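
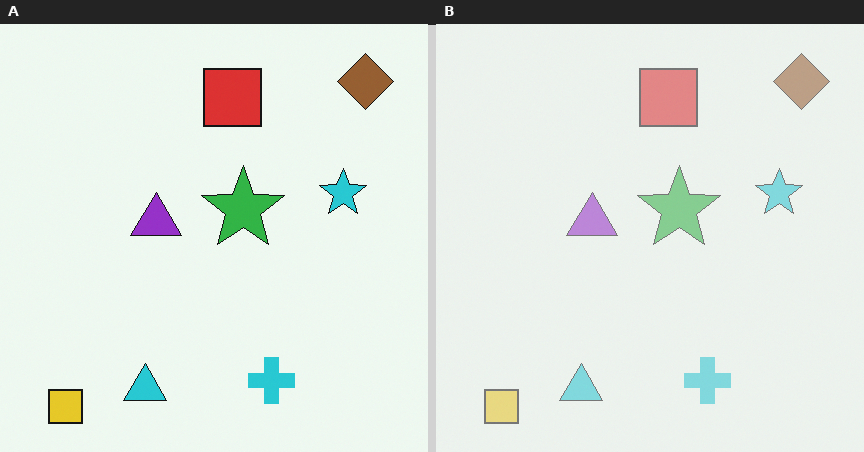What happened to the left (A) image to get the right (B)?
This is the original image washed out (contrast reduced).

Tones are pushed toward mid-grey across the whole image — a global contrast change.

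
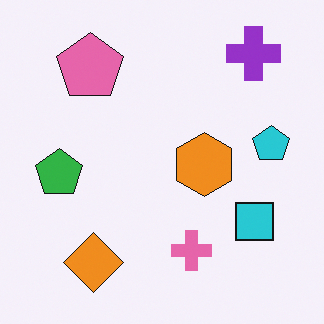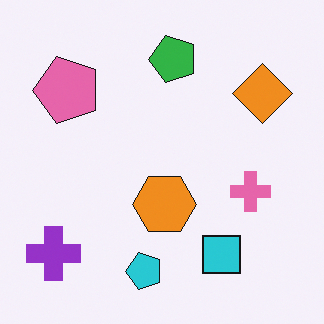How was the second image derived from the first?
The second image is the first transposed (reflected across the top-left ↔ bottom-right diagonal).

Shapes have swapped their row and column positions — what was in the top-right is now in the bottom-left — a diagonal reflection.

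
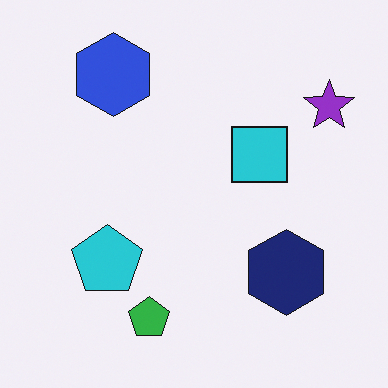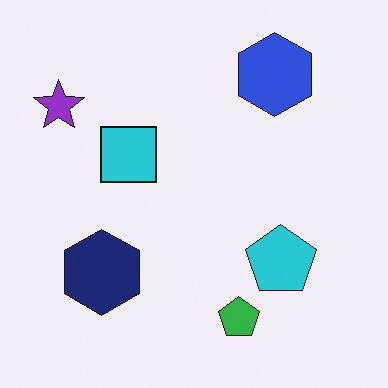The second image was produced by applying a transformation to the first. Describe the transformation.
The transformation is: flipped horizontally (left ↔ right).

The purple star is in the top-right of the first image and the top-left of the second — shapes on opposite sides of the vertical midline have swapped in a mirror flip.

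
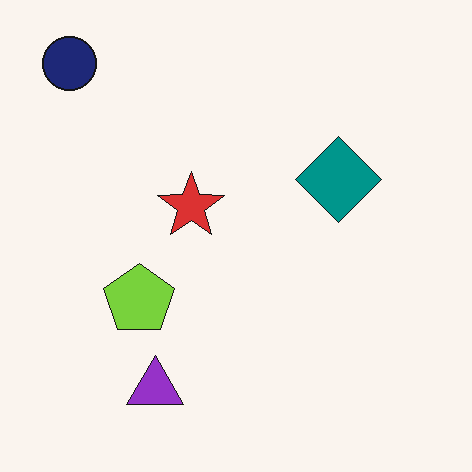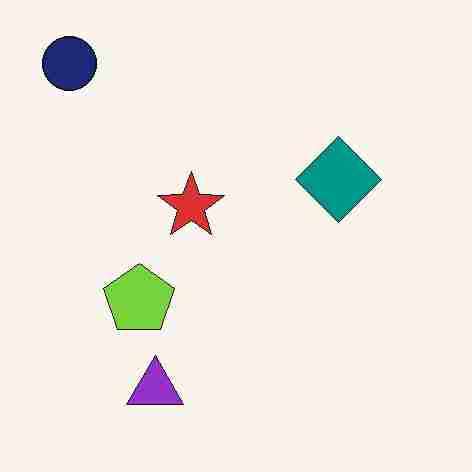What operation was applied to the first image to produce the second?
The image was heavily JPEG-compressed with obvious blocking artifacts.

Blocky 8×8 compression artifacts appear around shape edges and the flat background shows ringing — characteristic JPEG degradation.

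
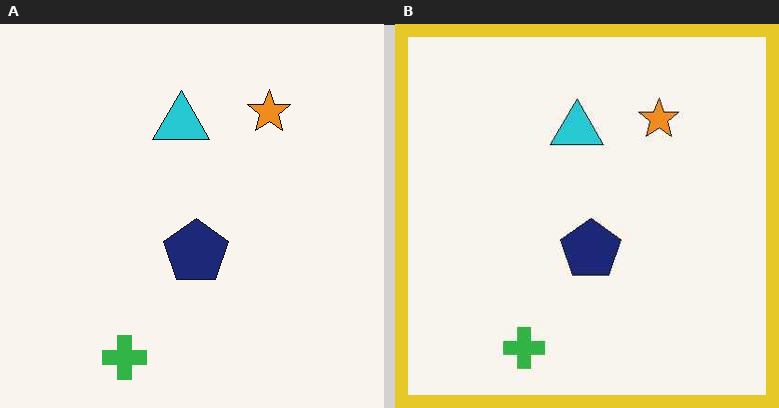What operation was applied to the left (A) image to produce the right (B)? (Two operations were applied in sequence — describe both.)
The image was JPEG-compressed with visible artifacts, then framed with a yellow border.

Blocky 8×8 compression artifacts appear around shape edges and the flat background shows ringing — characteristic JPEG degradation. A solid yellow frame runs around the edge of the right (B) image, with the content slightly shrunk inside it.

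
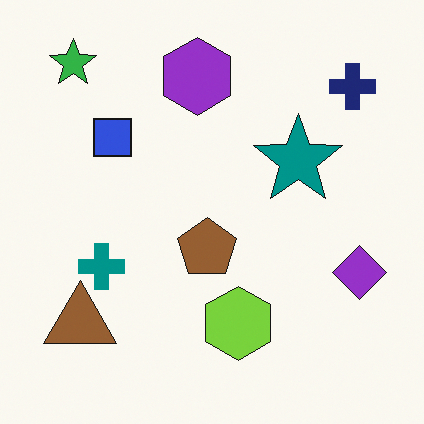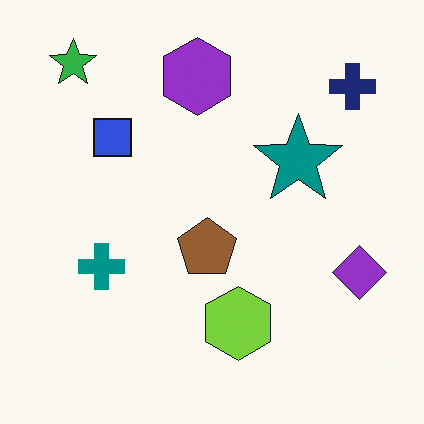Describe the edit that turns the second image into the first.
It was overlaid with an additional brown triangle.

A brown triangle appears in the first image that is absent from the second.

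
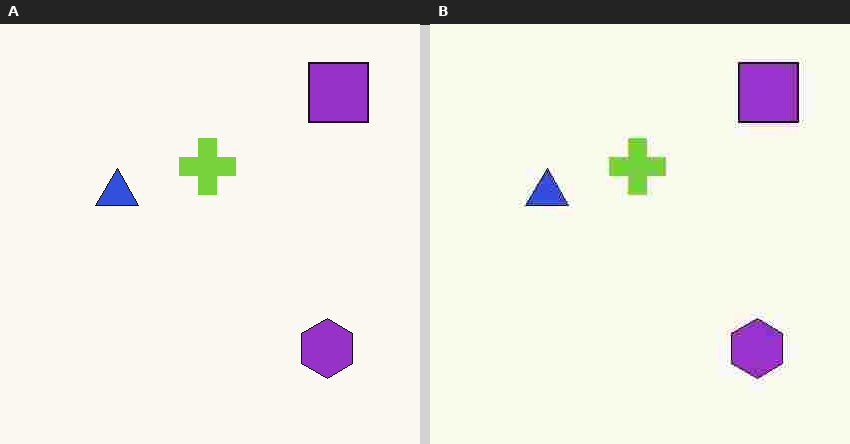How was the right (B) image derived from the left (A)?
It was heavily JPEG-compressed with obvious blocking artifacts.

Blocky 8×8 compression artifacts appear around shape edges and the flat background shows ringing — characteristic JPEG degradation.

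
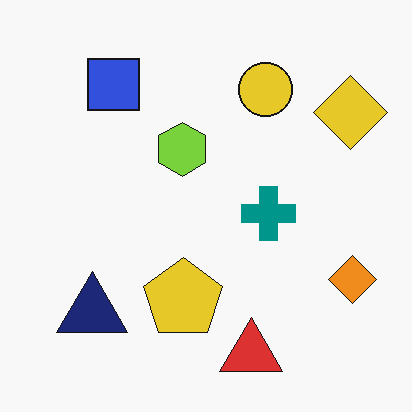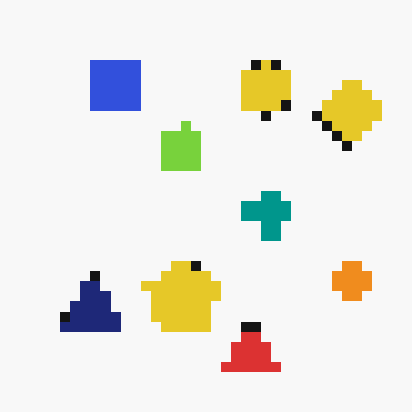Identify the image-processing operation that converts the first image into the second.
The image was heavily pixelated into large blocks.

Shapes are reduced to large square blocks; fine edges and outlines are lost — a downscale-then-upscale (mosaic) effect.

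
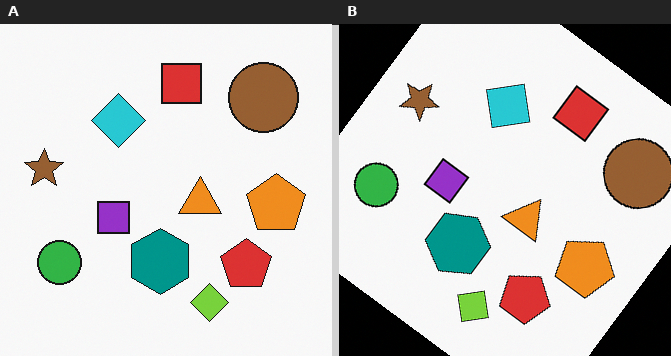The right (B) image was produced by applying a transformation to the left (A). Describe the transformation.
The right (B) image is the left (A) rotated clockwise by a large amount — several tens of degrees.

Every shape is tilted by the same angle and the image corners show triangular fill wedges — a whole-image rotation by a non-right angle.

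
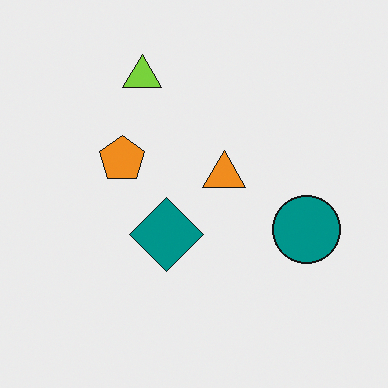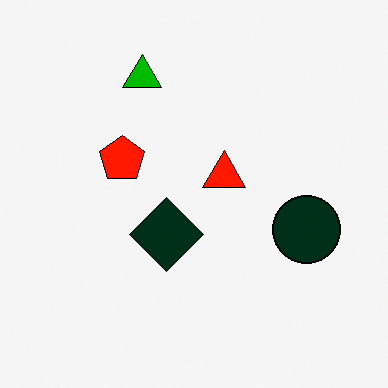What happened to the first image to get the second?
It was given much higher contrast.

Tones are pushed away from mid-grey across the whole image — a global contrast change.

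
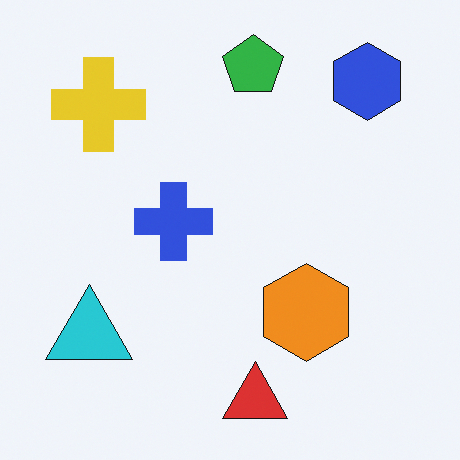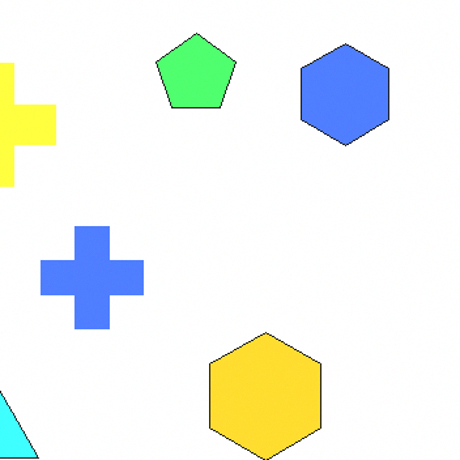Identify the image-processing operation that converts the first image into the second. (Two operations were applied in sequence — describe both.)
Brightened a lot, then cropped slightly and scaled back up.

Every pixel — background and shapes alike — is uniformly brightened. The visible shapes are larger and the field of view is narrower; shapes near the original edges may be partly or wholly outside the frame — a crop-and-rescale.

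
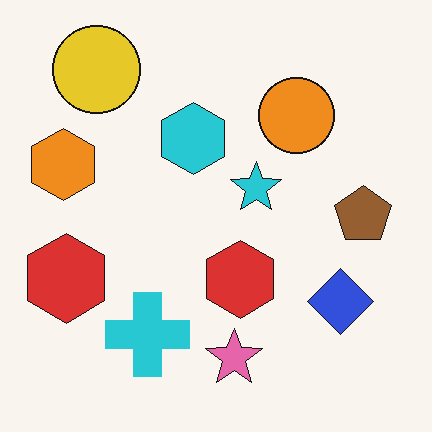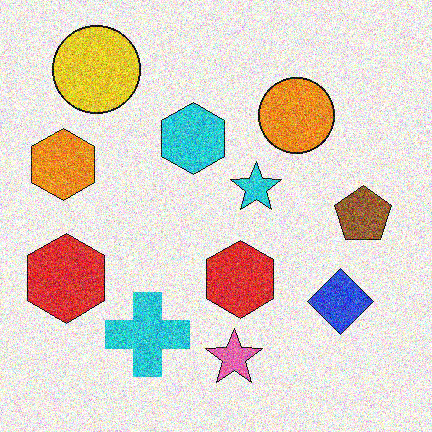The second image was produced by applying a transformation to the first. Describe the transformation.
Degraded with strong gaussian noise.

Random speckle covers the whole image, including the flat background.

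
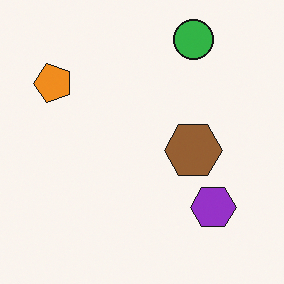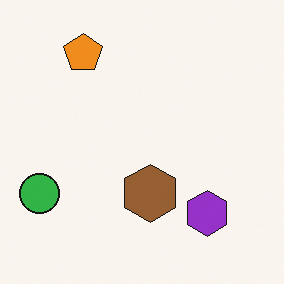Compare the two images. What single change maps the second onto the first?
This is the original image transposed (reflected across the top-left ↔ bottom-right diagonal).

Shapes have swapped their row and column positions — what was in the top-right is now in the bottom-left — a diagonal reflection.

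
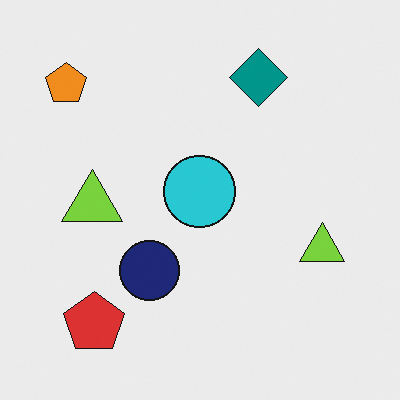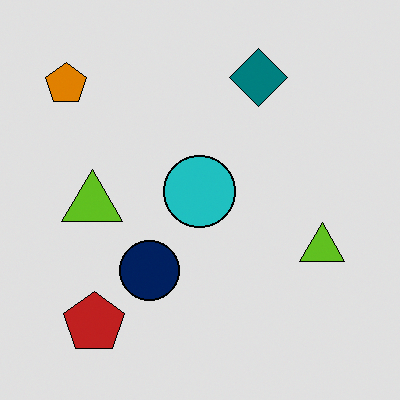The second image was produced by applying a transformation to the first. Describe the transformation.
This is the original image moderately posterized.

Each flat color has snapped to a coarser quantized level — most visibly, the near-white background has dropped to a flat grey.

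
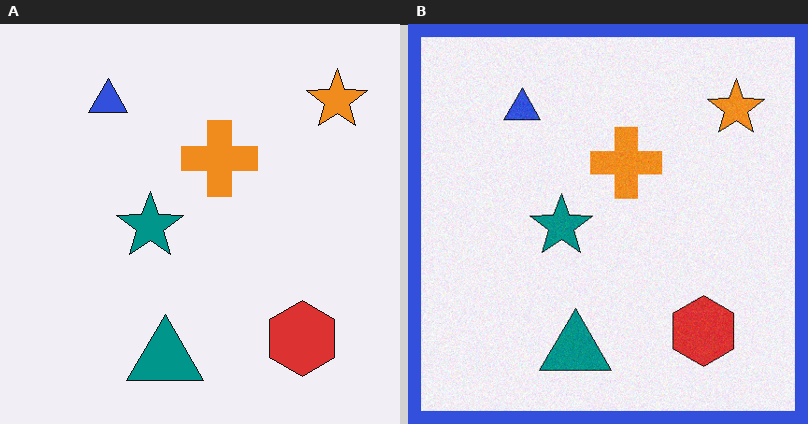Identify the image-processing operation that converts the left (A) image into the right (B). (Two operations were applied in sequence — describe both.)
Degraded with light additive noise, then framed with a blue border.

Random speckle covers the whole image, including the flat background. A solid blue frame runs around the edge of the right (B) image, with the content slightly shrunk inside it.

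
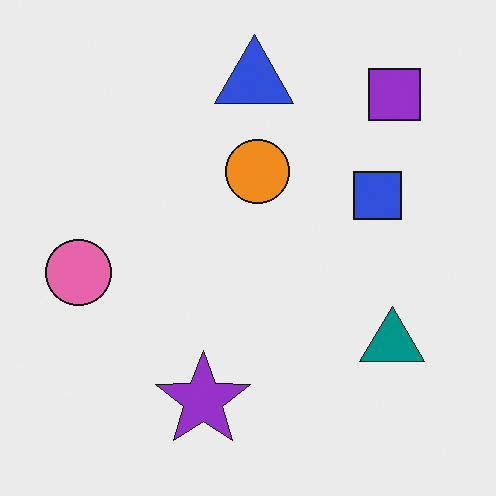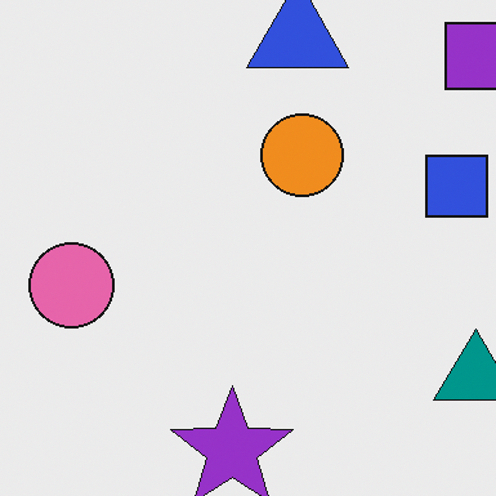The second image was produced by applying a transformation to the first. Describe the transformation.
Cropped to a modestly smaller region and rescaled.

The visible shapes are larger and the field of view is narrower; shapes near the original edges may be partly or wholly outside the frame — a crop-and-rescale.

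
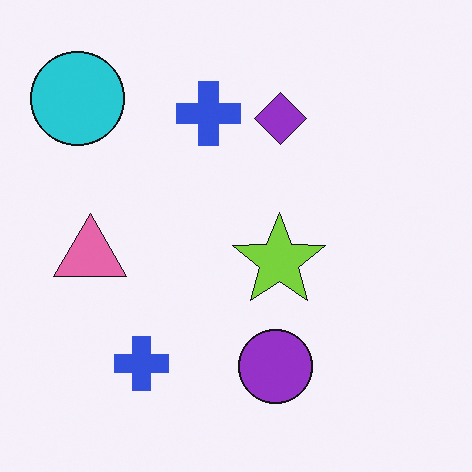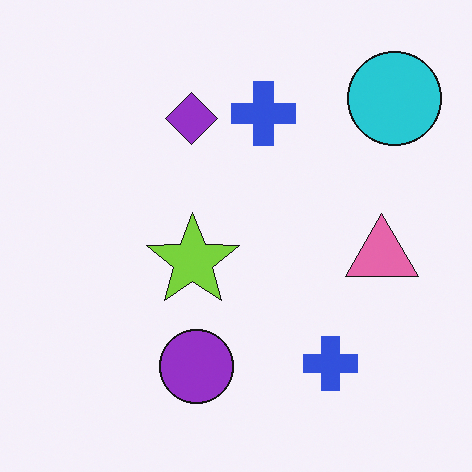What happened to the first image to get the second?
It was flipped horizontally (left ↔ right).

The cyan circle is in the top-left of the first image and the top-right of the second — shapes on opposite sides of the vertical midline have swapped in a mirror flip.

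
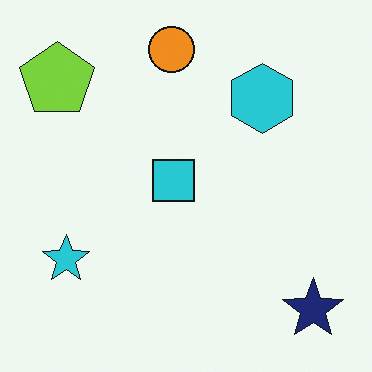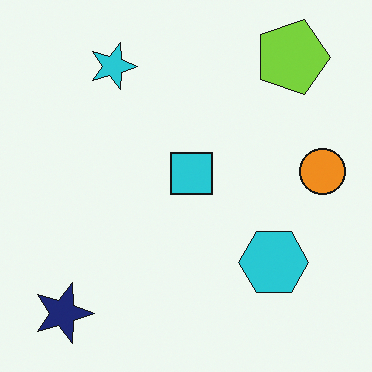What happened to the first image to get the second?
This is the original image rotated 90° clockwise.

The navy star sits in the bottom-right of the first image and the bottom-left of the second — consistent with a whole-image 90° clockwise rotation.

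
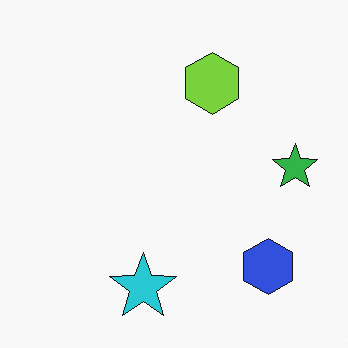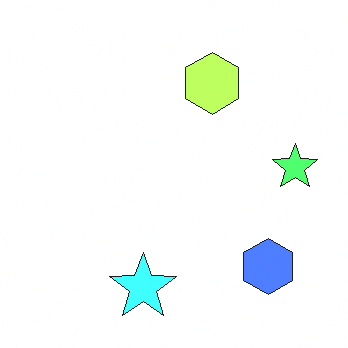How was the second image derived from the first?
This is the original image substantially brightened.

Every pixel — background and shapes alike — is uniformly brightened.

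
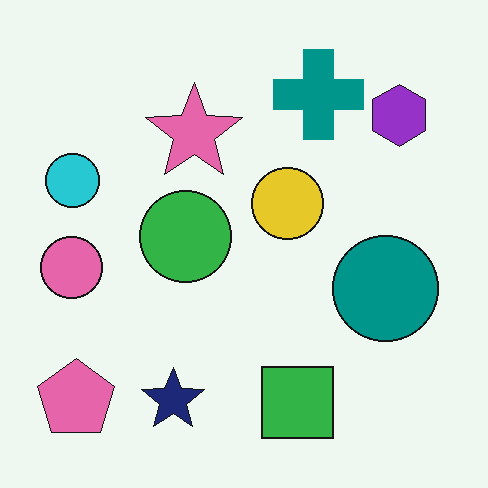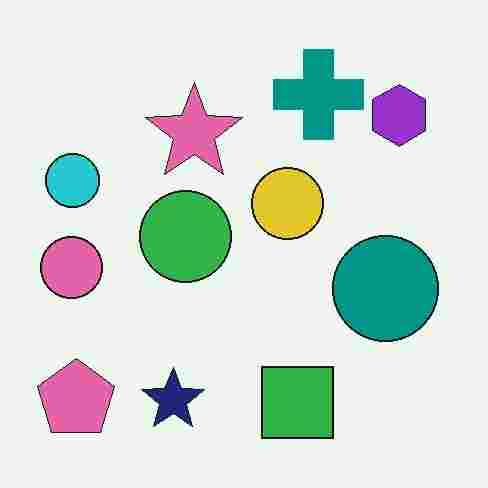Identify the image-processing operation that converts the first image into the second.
The transformation is: degraded with heavy JPEG compression.

Blocky 8×8 compression artifacts appear around shape edges and the flat background shows ringing — characteristic JPEG degradation.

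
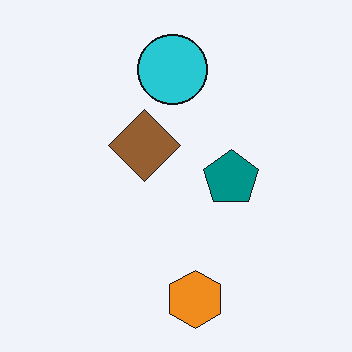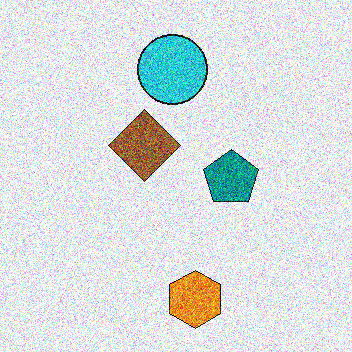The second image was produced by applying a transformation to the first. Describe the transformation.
The second image is the first degraded with a thick layer of grain.

Random speckle covers the whole image, including the flat background.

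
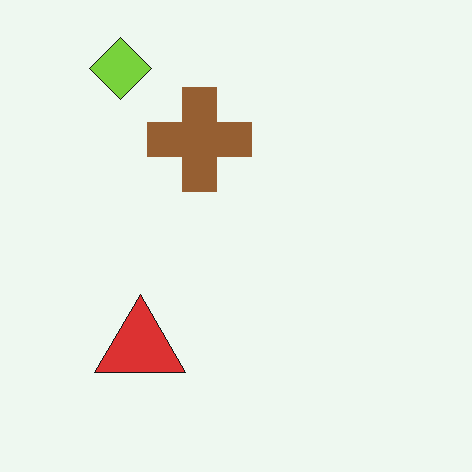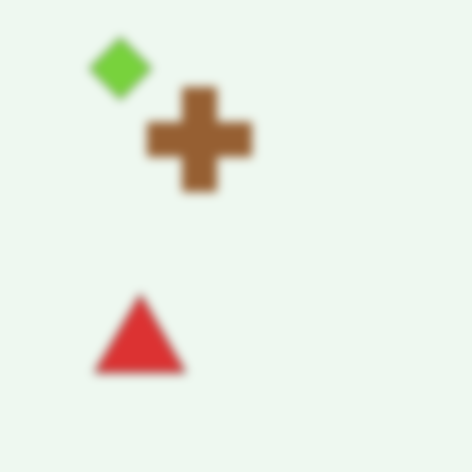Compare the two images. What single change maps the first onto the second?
Heavily blurred.

Shape edges and outlines are uniformly softened across the whole image.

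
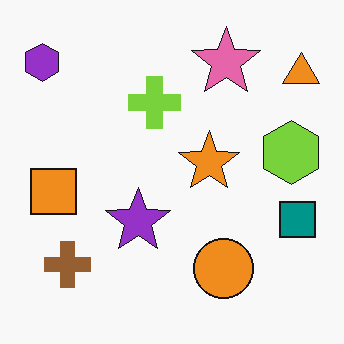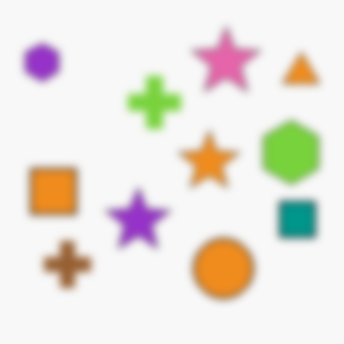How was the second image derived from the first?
Moderately blurred.

Shape edges and outlines are uniformly softened across the whole image.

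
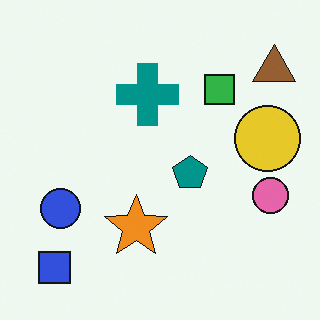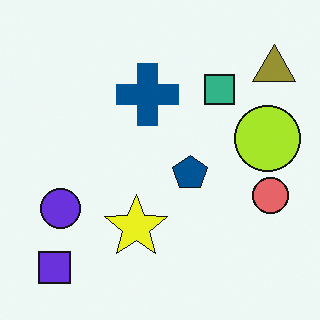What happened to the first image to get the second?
It was hue-shifted slightly.

Every shape's color has rotated by the same amount around the hue wheel — a uniform hue shift.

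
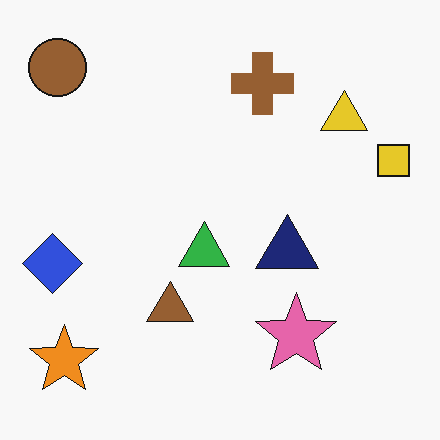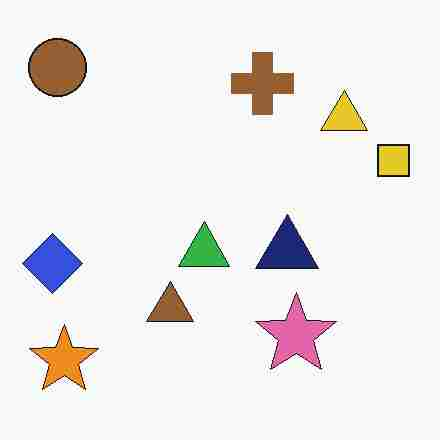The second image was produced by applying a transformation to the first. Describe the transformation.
It was heavily JPEG-compressed with obvious blocking artifacts.

Blocky 8×8 compression artifacts appear around shape edges and the flat background shows ringing — characteristic JPEG degradation.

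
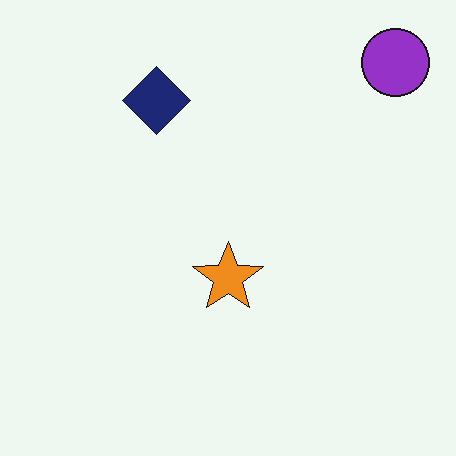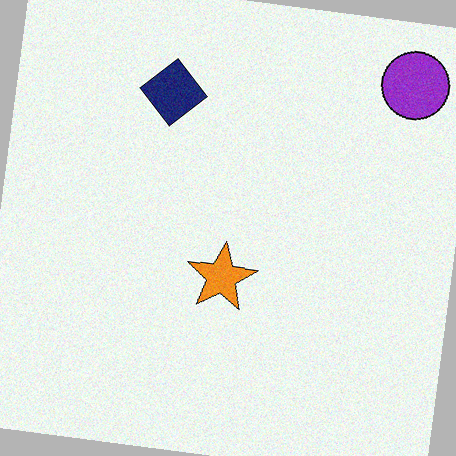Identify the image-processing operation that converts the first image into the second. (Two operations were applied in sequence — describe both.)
Degraded with light additive noise, then rotated clockwise by a few degrees.

Random speckle covers the whole image, including the flat background. Every shape is tilted by the same angle and the image corners show triangular fill wedges — a whole-image rotation by a non-right angle.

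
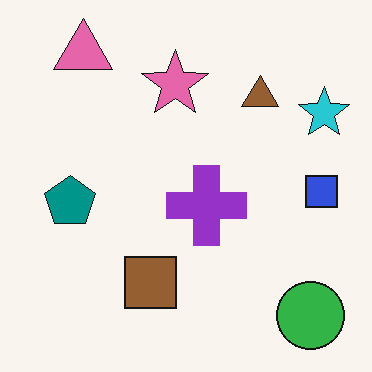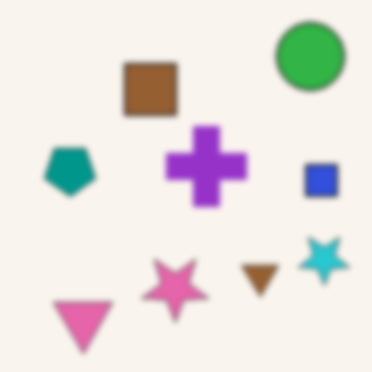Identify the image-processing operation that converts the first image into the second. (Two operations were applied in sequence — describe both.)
This is the original image noticeably gaussian-blurred, then flipped vertically (top ↔ bottom).

Shape edges and outlines are uniformly softened across the whole image. The pink triangle is in the top-left of the first image and the bottom-left of the second — shapes on opposite sides of the horizontal midline have swapped in a mirror flip.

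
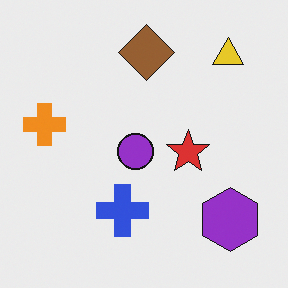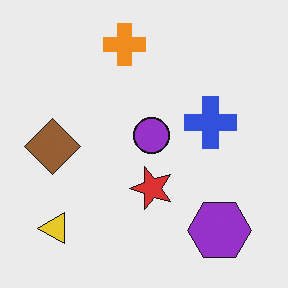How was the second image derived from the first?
The second image is the first transposed (reflected across the top-left ↔ bottom-right diagonal).

Shapes have swapped their row and column positions — what was in the top-right is now in the bottom-left — a diagonal reflection.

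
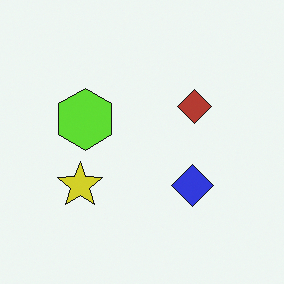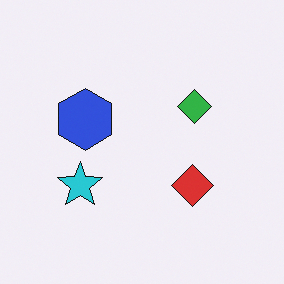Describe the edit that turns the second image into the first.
This is the original image hue-shifted by a large amount.

Every shape's color has rotated by the same amount around the hue wheel — a uniform hue shift.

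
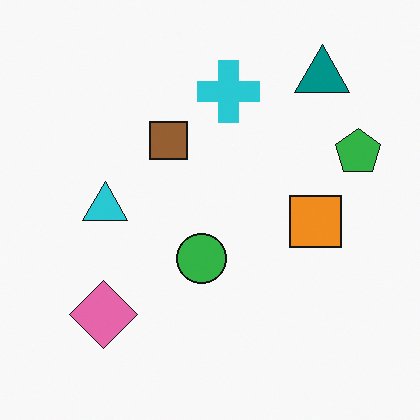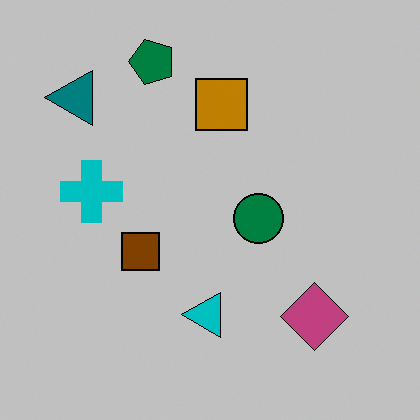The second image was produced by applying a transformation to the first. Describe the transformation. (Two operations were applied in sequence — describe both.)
Heavily posterized to just a handful of flat colors, then rotated 90° counter-clockwise.

Each flat color has snapped to a coarser quantized level — most visibly, the near-white background has dropped to a flat grey. The teal triangle sits in the top-right of the first image and the top-left of the second — consistent with a whole-image 90° counter-clockwise rotation.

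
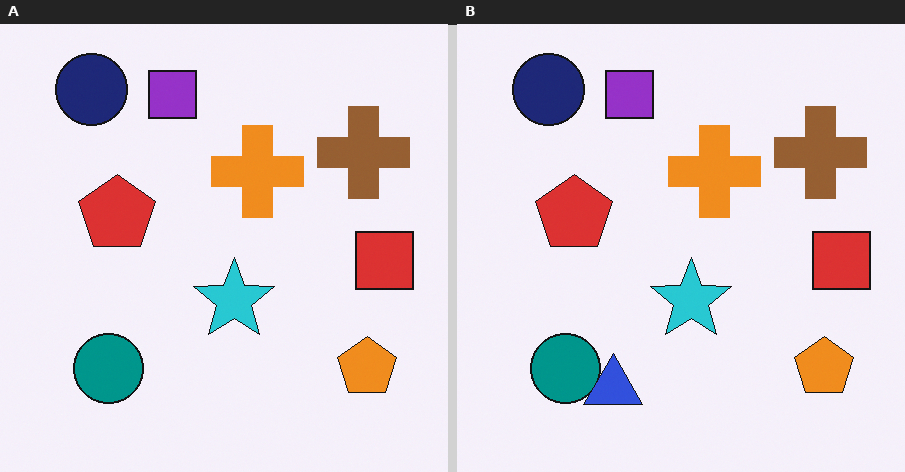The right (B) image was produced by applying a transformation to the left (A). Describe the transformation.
Overlaid with an additional blue triangle.

A blue triangle appears in the right (B) image that is absent from the left (A).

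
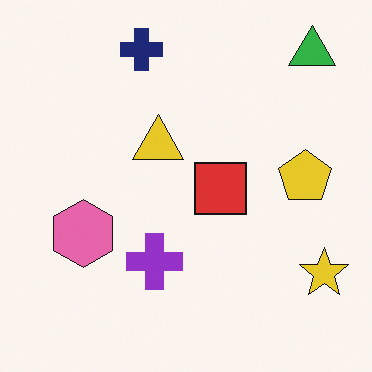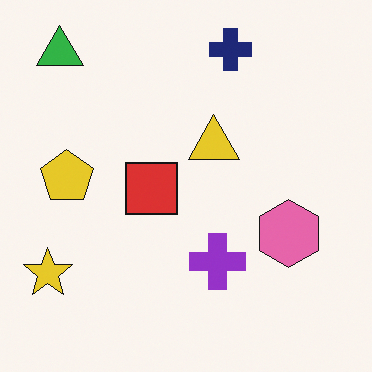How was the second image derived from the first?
Flipped horizontally (left ↔ right).

The yellow star is in the bottom-right of the first image and the bottom-left of the second — shapes on opposite sides of the vertical midline have swapped in a mirror flip.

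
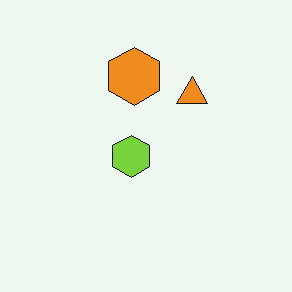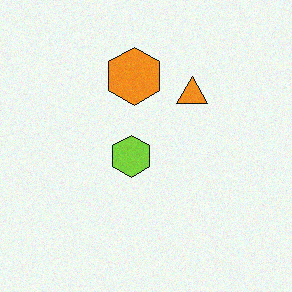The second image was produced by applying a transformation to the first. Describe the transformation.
Degraded with subtle gaussian noise.

Random speckle covers the whole image, including the flat background.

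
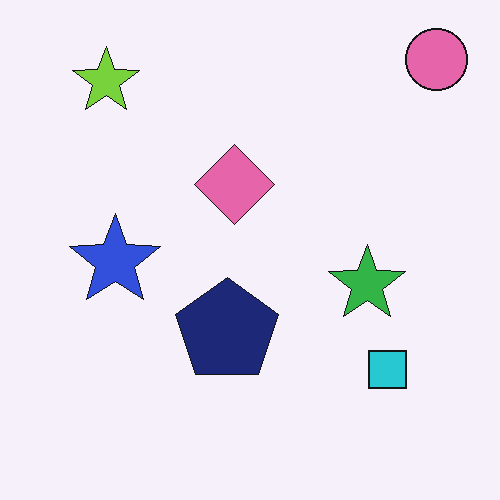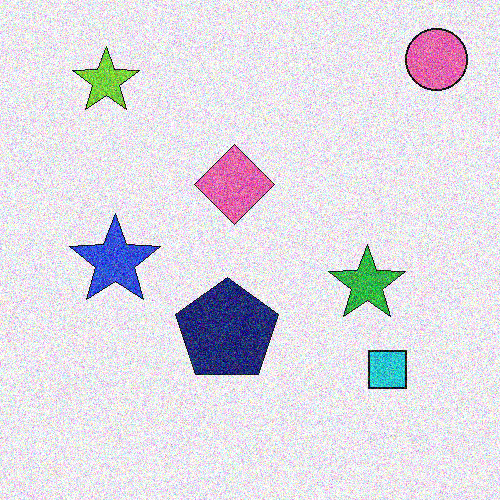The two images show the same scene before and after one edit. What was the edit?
Degraded with strong gaussian noise.

Random speckle covers the whole image, including the flat background.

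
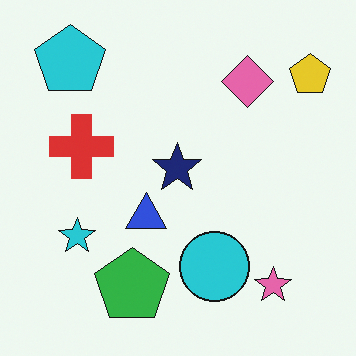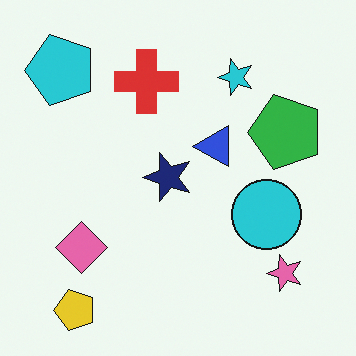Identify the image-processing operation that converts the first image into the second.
It was transposed (reflected across the top-left ↔ bottom-right diagonal).

Shapes have swapped their row and column positions — what was in the top-right is now in the bottom-left — a diagonal reflection.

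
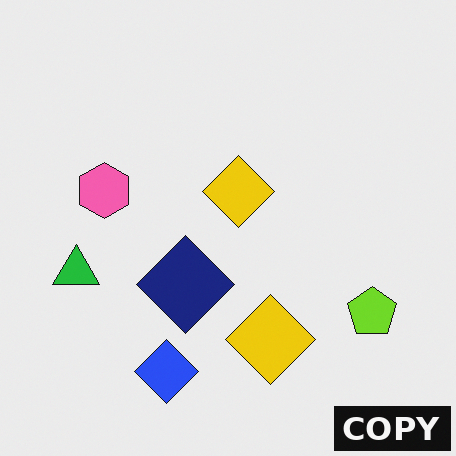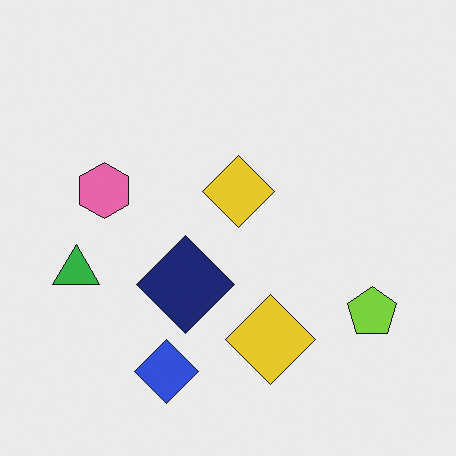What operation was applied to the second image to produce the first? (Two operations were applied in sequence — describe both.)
Slightly oversaturated, then watermarked with the text "COPY" in the lower-right corner.

All colors are more vivid — a global saturation change. A dark label reading "COPY" appears in the lower-right corner.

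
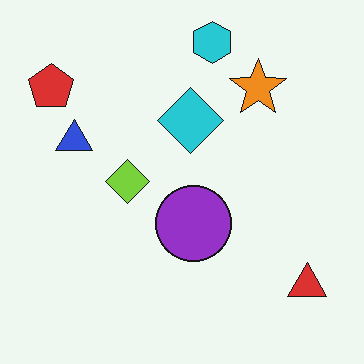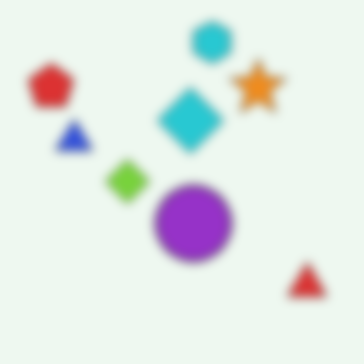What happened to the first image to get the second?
The transformation is: heavily blurred.

Shape edges and outlines are uniformly softened across the whole image.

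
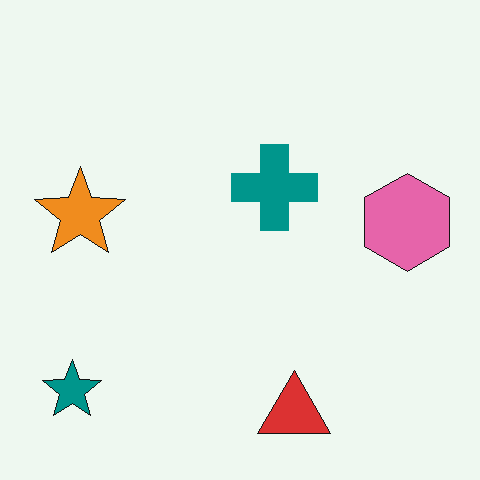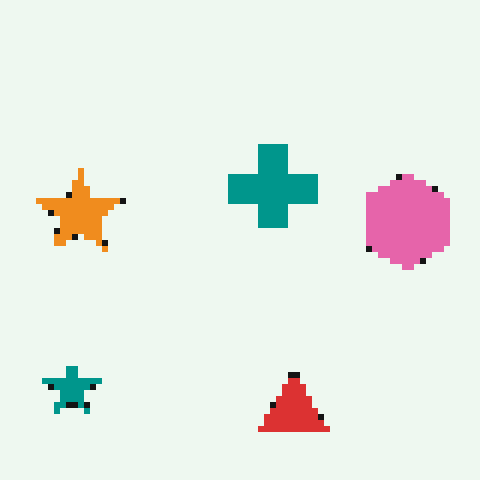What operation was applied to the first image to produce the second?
The transformation is: moderately pixelated.

Shapes are reduced to large square blocks; fine edges and outlines are lost — a downscale-then-upscale (mosaic) effect.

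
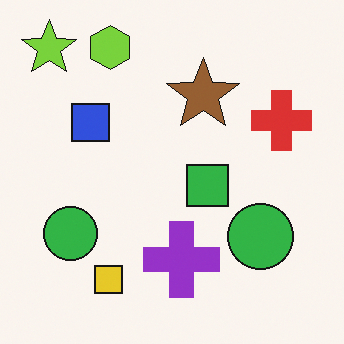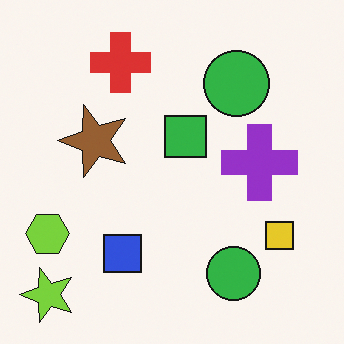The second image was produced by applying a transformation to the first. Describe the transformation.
The image was rotated 90° counter-clockwise.

The lime star sits in the top-left of the first image and the bottom-left of the second — consistent with a whole-image 90° counter-clockwise rotation.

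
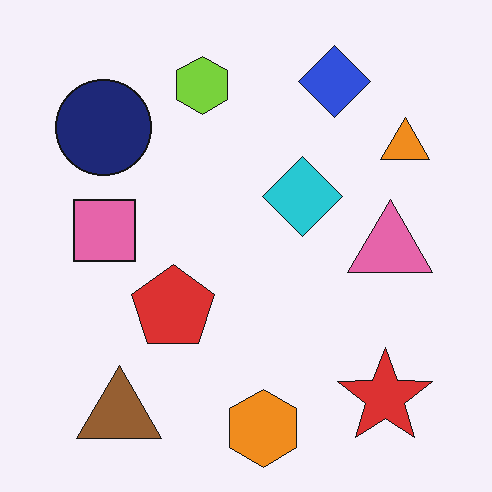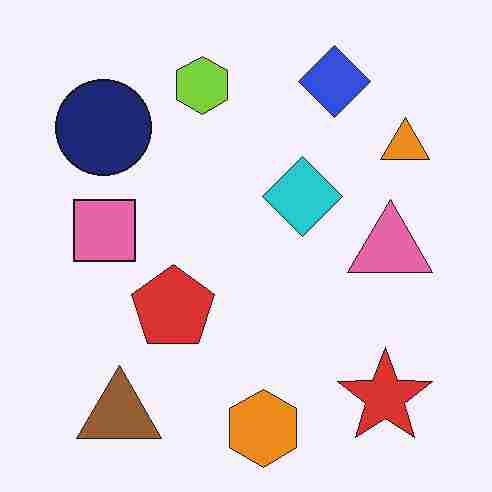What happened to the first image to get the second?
The second image is the first heavily JPEG-compressed with obvious blocking artifacts.

Blocky 8×8 compression artifacts appear around shape edges and the flat background shows ringing — characteristic JPEG degradation.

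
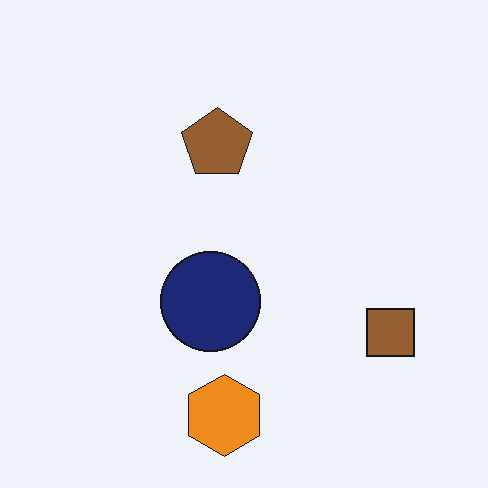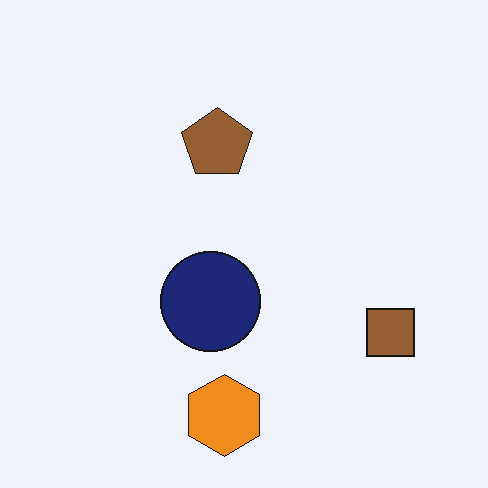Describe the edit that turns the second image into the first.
It was JPEG-compressed with visible artifacts.

Blocky 8×8 compression artifacts appear around shape edges and the flat background shows ringing — characteristic JPEG degradation.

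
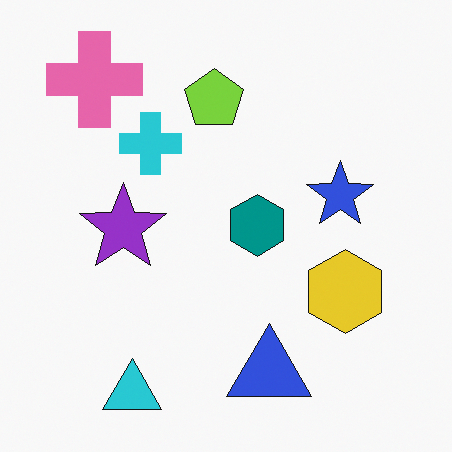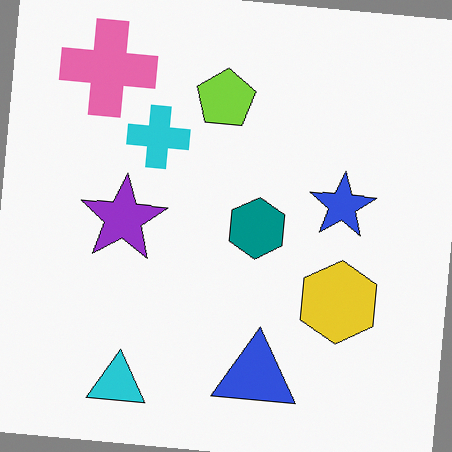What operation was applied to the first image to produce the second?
The second image is the first rotated clockwise by a slight angle.

Every shape is tilted by the same angle and the image corners show triangular fill wedges — a whole-image rotation by a non-right angle.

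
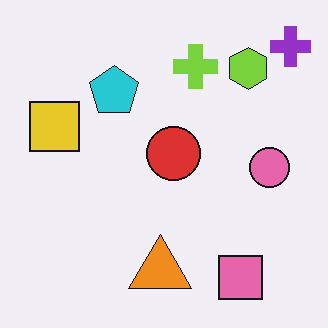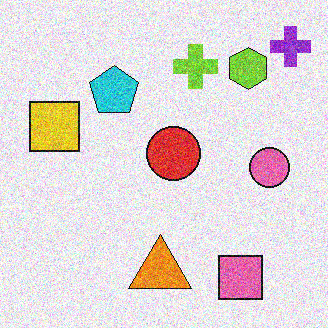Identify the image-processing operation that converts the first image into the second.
This is the original image degraded with a thick layer of grain.

Random speckle covers the whole image, including the flat background.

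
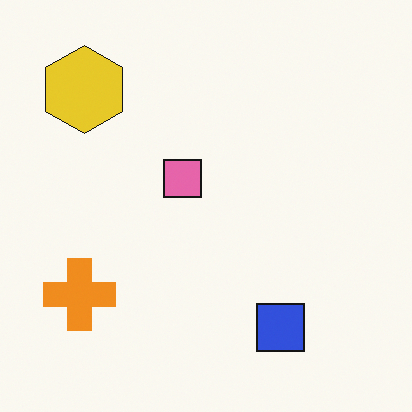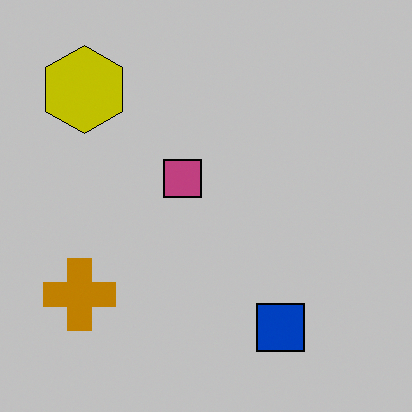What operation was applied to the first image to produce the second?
This is the original image aggressively posterized.

Each flat color has snapped to a coarser quantized level — most visibly, the near-white background has dropped to a flat grey.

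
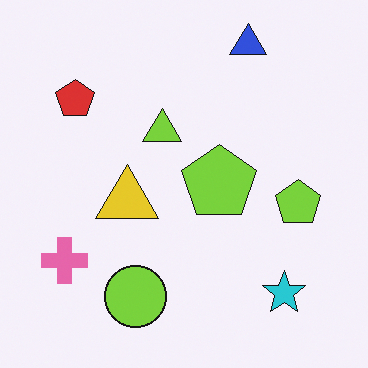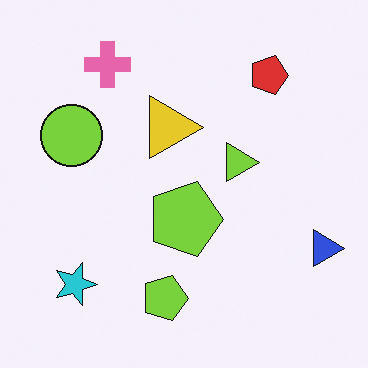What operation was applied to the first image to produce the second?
It was rotated 90° clockwise.

The blue triangle sits in the top-right of the first image and the bottom-right of the second — consistent with a whole-image 90° clockwise rotation.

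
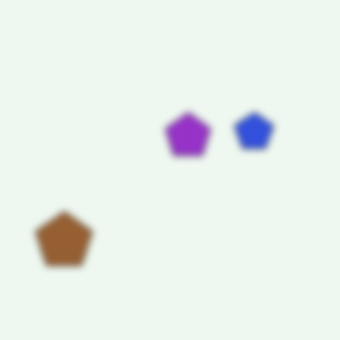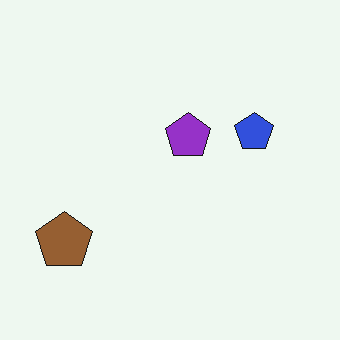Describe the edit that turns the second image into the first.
The transformation is: moderately blurred.

Shape edges and outlines are uniformly softened across the whole image.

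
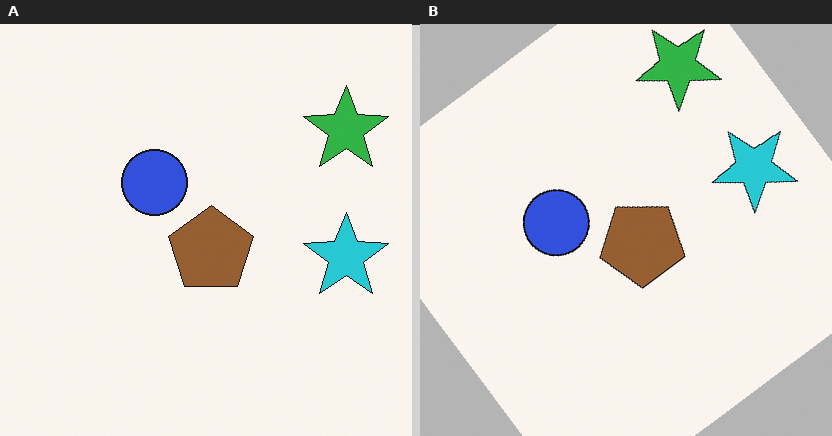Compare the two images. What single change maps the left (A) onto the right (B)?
The image was rotated counter-clockwise by a large amount — several tens of degrees.

Every shape is tilted by the same angle and the image corners show triangular fill wedges — a whole-image rotation by a non-right angle.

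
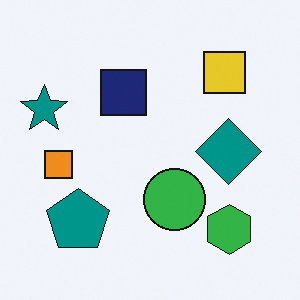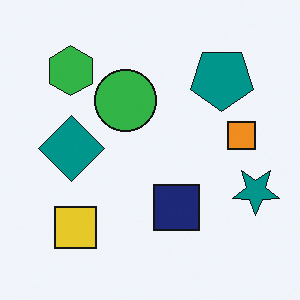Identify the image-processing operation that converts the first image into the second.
The transformation is: rotated 180°.

The teal star sits in the left of the first image and the right of the second — consistent with a whole-image 180° rotation.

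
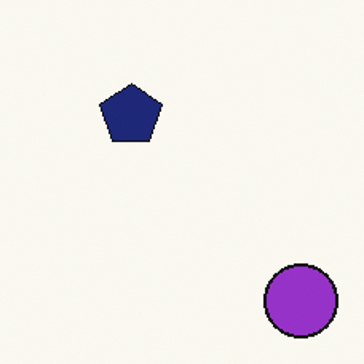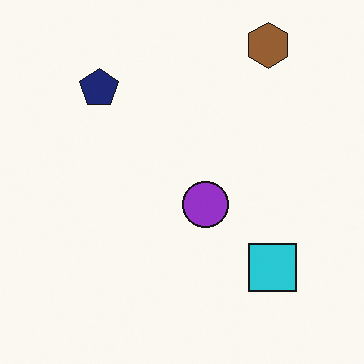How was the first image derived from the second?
It was cropped to a modestly smaller region and rescaled.

The visible shapes are larger and the field of view is narrower; shapes near the original edges may be partly or wholly outside the frame — a crop-and-rescale.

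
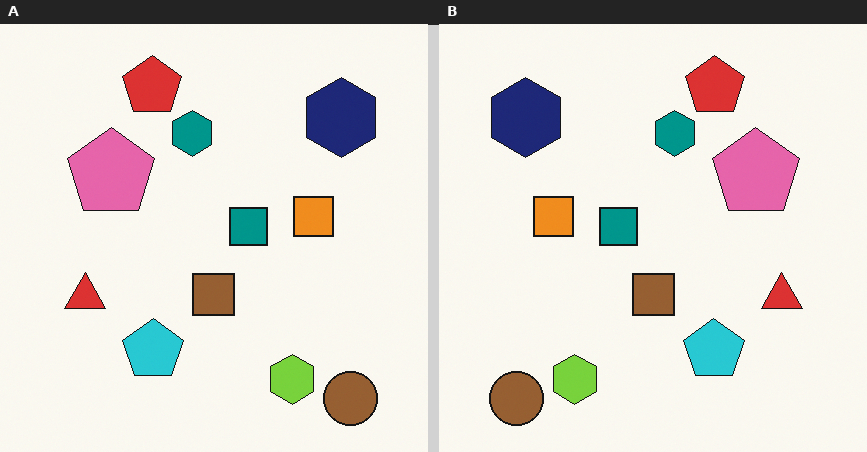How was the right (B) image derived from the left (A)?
It was flipped horizontally (left ↔ right).

The brown circle is in the bottom-right of the left (A) image and the bottom-left of the right (B) — shapes on opposite sides of the vertical midline have swapped in a mirror flip.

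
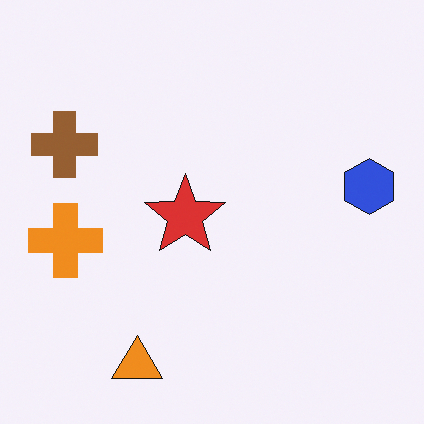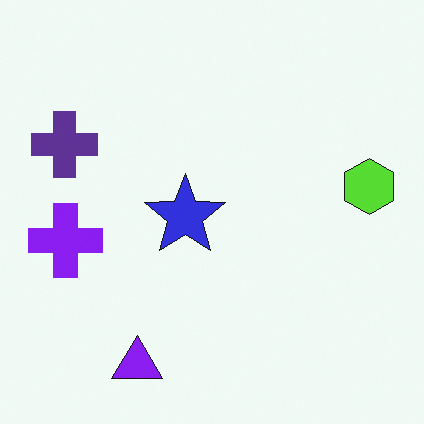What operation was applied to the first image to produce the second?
The transformation is: hue-shifted through roughly half the color wheel.

Every shape's color has rotated by the same amount around the hue wheel — a uniform hue shift.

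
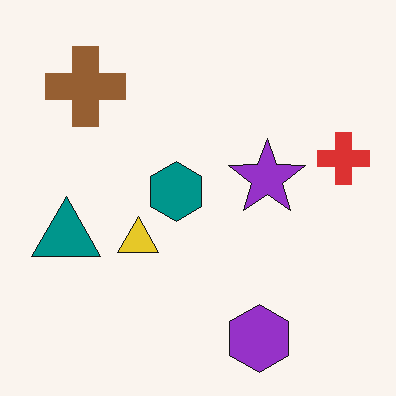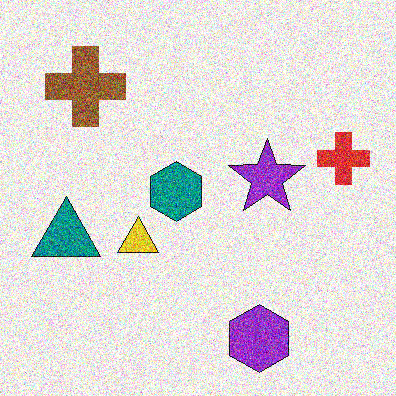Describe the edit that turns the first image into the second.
It was degraded with a thick layer of grain.

Random speckle covers the whole image, including the flat background.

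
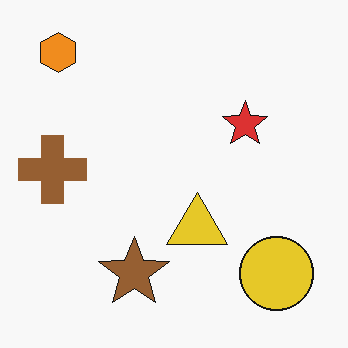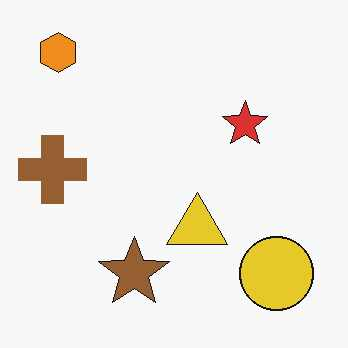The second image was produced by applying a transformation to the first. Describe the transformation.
JPEG-compressed with visible artifacts.

Blocky 8×8 compression artifacts appear around shape edges and the flat background shows ringing — characteristic JPEG degradation.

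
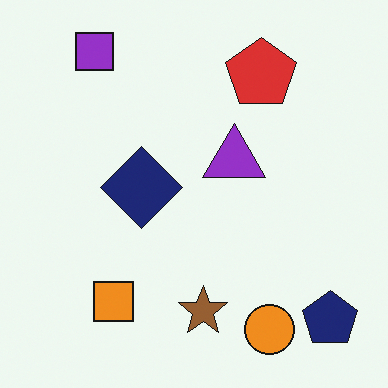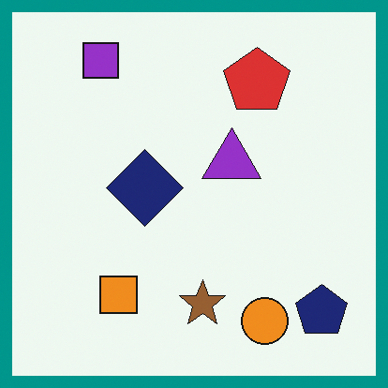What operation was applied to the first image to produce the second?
The second image is the first framed with a teal border.

A solid teal frame runs around the edge of the second image, with the content slightly shrunk inside it.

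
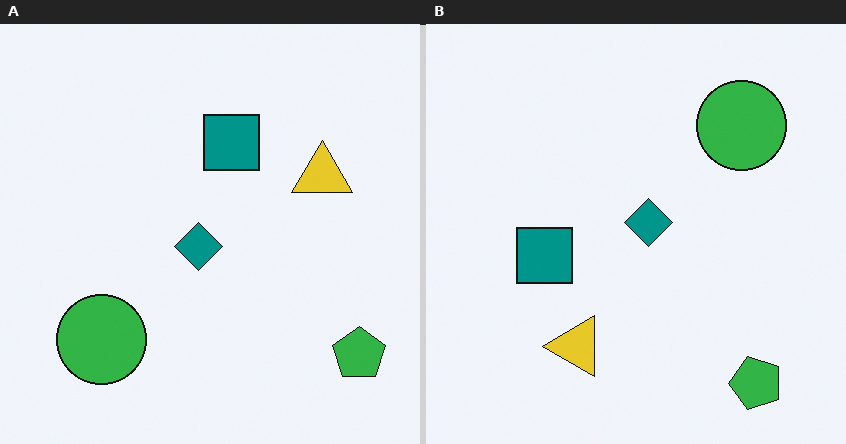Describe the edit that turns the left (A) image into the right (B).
It was transposed (reflected across the top-left ↔ bottom-right diagonal).

Shapes have swapped their row and column positions — what was in the top-right is now in the bottom-left — a diagonal reflection.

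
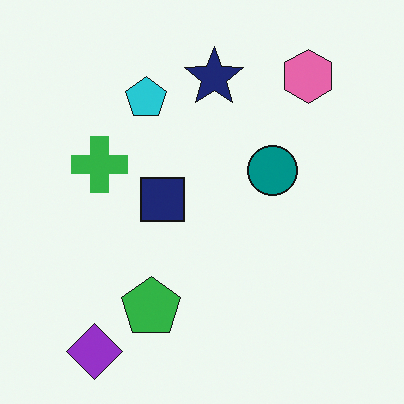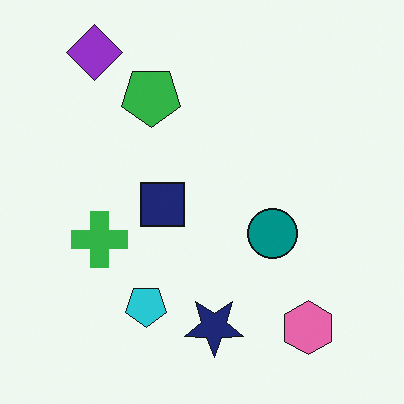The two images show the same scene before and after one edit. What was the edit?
This is the original image flipped vertically (top ↔ bottom).

The purple diamond is in the bottom-left of the first image and the top-left of the second — shapes on opposite sides of the horizontal midline have swapped in a mirror flip.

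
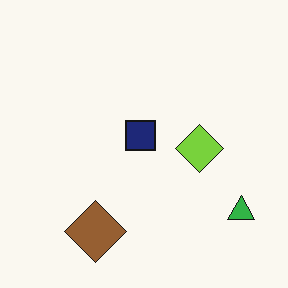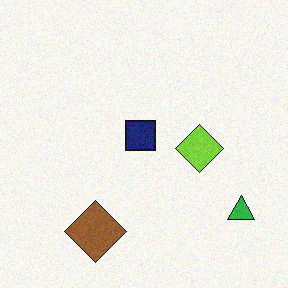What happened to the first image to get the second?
The second image is the first degraded with light additive noise.

Random speckle covers the whole image, including the flat background.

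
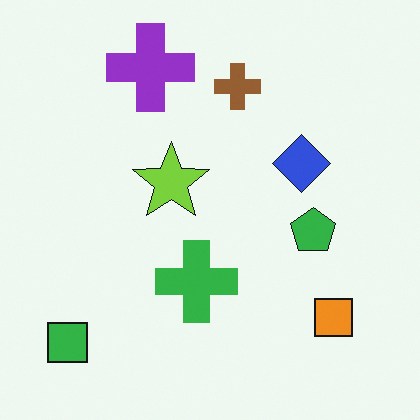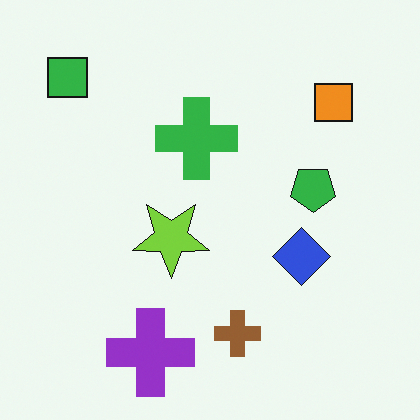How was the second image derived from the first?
The transformation is: flipped vertically (top ↔ bottom).

The purple cross is in the top of the first image and the bottom of the second — shapes on opposite sides of the horizontal midline have swapped in a mirror flip.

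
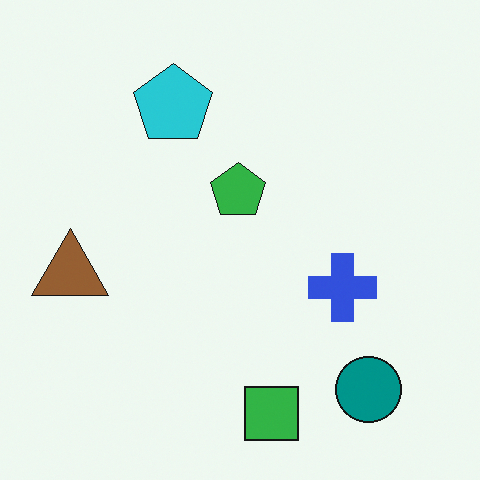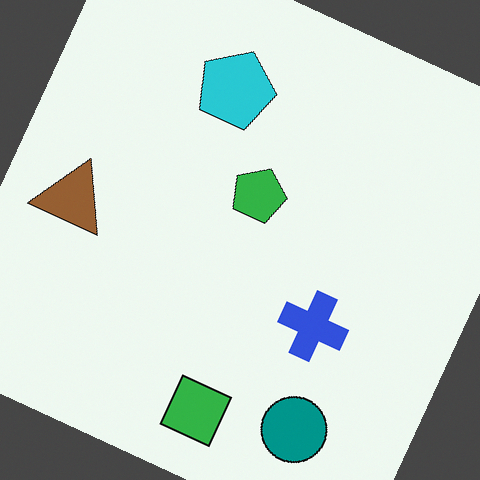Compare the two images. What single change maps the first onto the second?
The image was rotated clockwise by a clearly visible amount.

Every shape is tilted by the same angle and the image corners show triangular fill wedges — a whole-image rotation by a non-right angle.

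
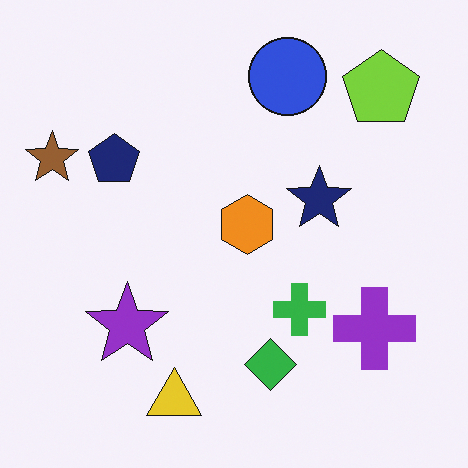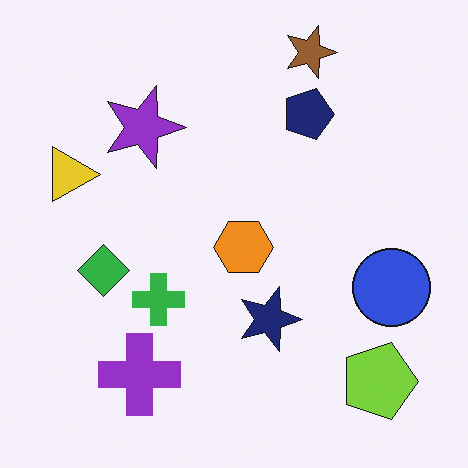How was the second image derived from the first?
This is the original image rotated 90° clockwise.

The lime pentagon sits in the top-right of the first image and the bottom-right of the second — consistent with a whole-image 90° clockwise rotation.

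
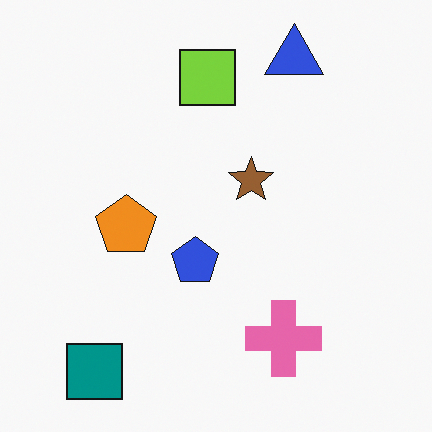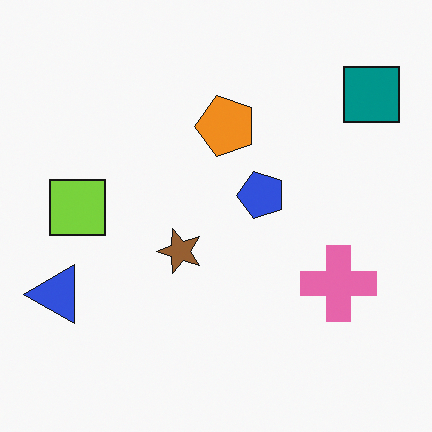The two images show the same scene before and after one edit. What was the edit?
The image was transposed (reflected across the top-left ↔ bottom-right diagonal).

Shapes have swapped their row and column positions — what was in the top-right is now in the bottom-left — a diagonal reflection.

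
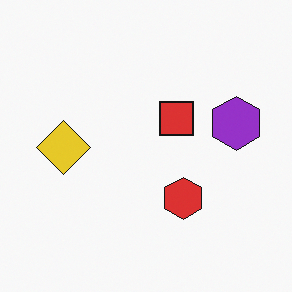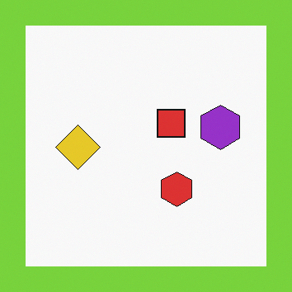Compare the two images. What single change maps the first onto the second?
It was framed with a lime border.

A solid lime frame runs around the edge of the second image, with the content slightly shrunk inside it.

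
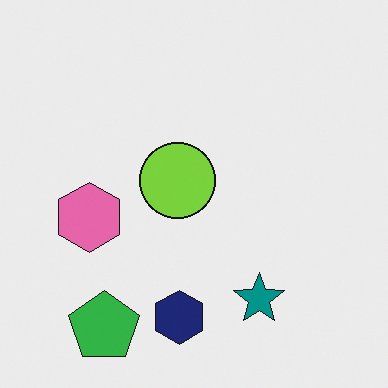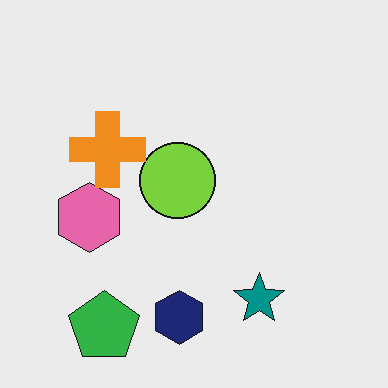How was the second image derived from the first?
It was overlaid with an additional orange cross.

An orange cross appears in the second image that is absent from the first.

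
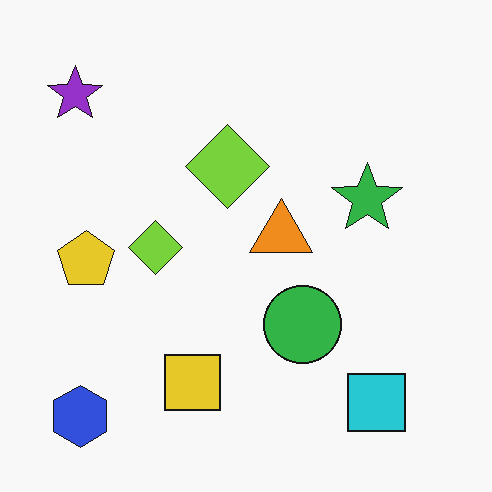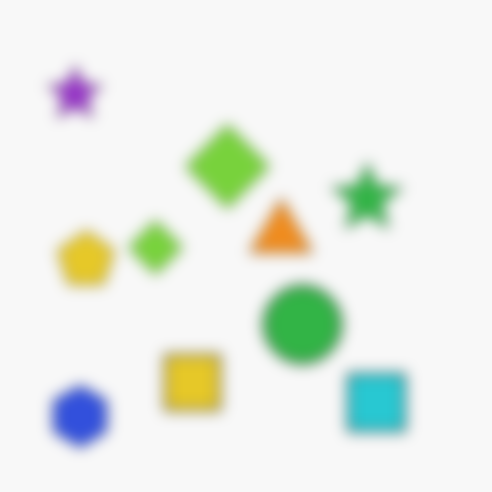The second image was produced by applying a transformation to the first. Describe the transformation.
The second image is the first heavily blurred.

Shape edges and outlines are uniformly softened across the whole image.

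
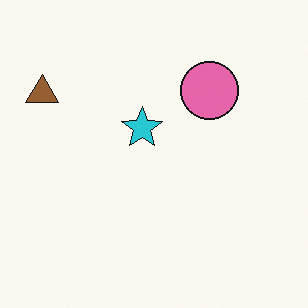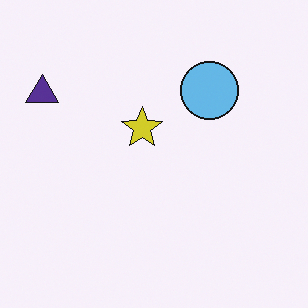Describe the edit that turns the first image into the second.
It was hue-shifted through roughly half the color wheel.

Every shape's color has rotated by the same amount around the hue wheel — a uniform hue shift.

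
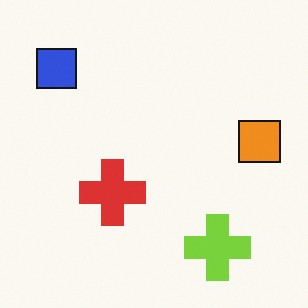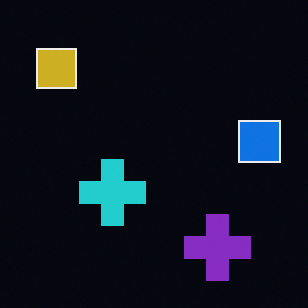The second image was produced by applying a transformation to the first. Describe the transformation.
Color-inverted (negative).

The light background has become dark and every shape's color is its complement — a photographic negative.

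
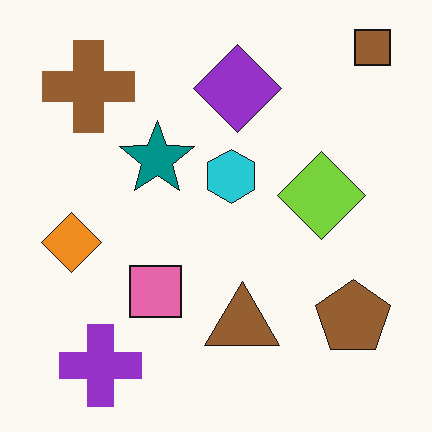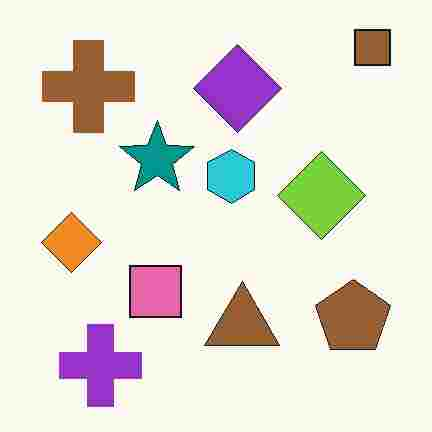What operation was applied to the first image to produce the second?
The image was heavily JPEG-compressed with obvious blocking artifacts.

Blocky 8×8 compression artifacts appear around shape edges and the flat background shows ringing — characteristic JPEG degradation.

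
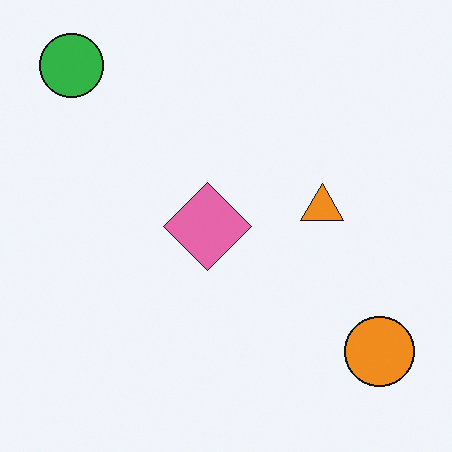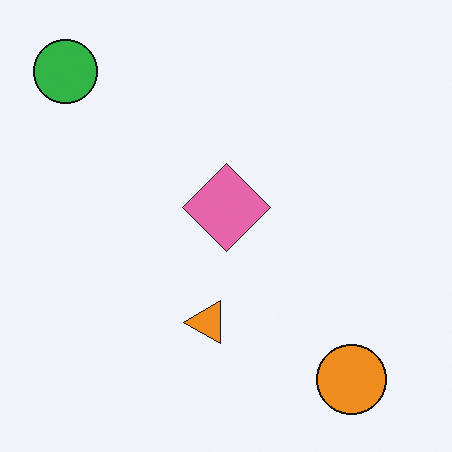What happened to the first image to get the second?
Transposed (reflected across the top-left ↔ bottom-right diagonal).

Shapes have swapped their row and column positions — what was in the top-right is now in the bottom-left — a diagonal reflection.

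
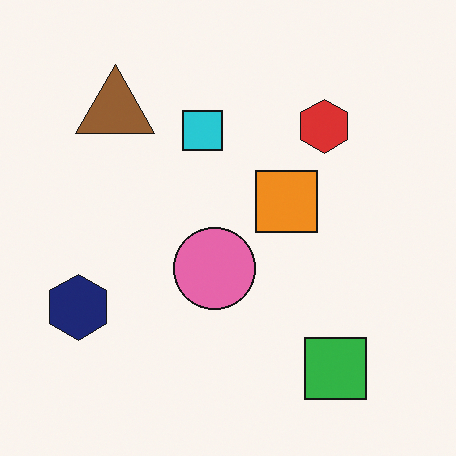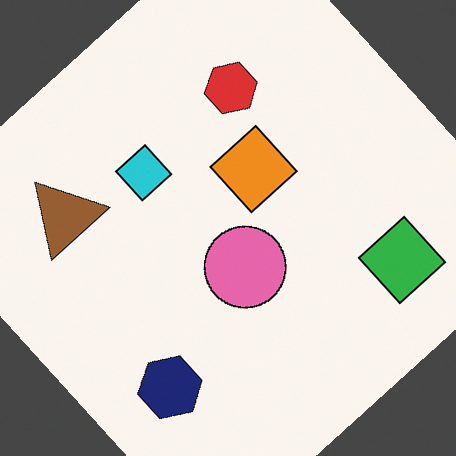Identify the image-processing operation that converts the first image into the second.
The second image is the first rotated counter-clockwise by a large amount — several tens of degrees.

Every shape is tilted by the same angle and the image corners show triangular fill wedges — a whole-image rotation by a non-right angle.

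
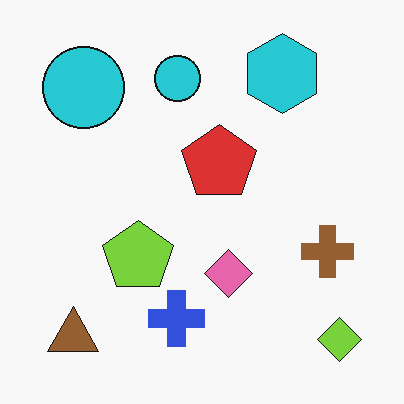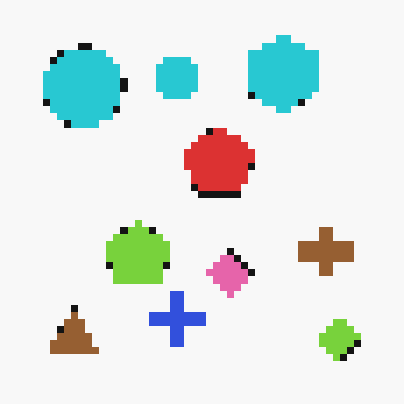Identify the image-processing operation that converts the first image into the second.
It was pixelated into visible square blocks.

Shapes are reduced to large square blocks; fine edges and outlines are lost — a downscale-then-upscale (mosaic) effect.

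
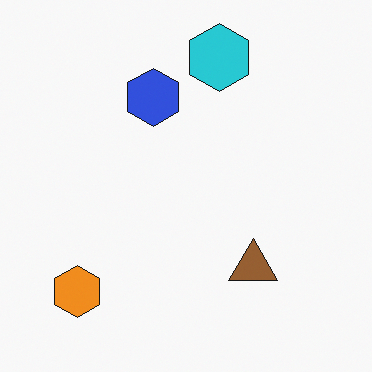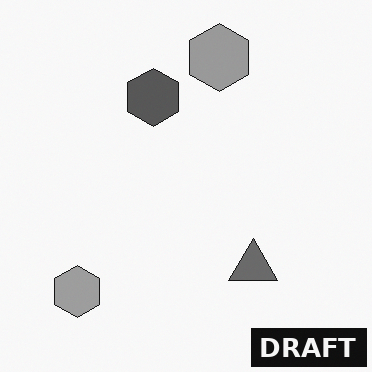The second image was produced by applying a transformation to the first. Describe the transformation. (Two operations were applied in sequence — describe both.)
Converted to grayscale, then watermarked with the text "DRAFT" in the lower-right corner.

All color is removed — every shape is now a shade of grey. A dark label reading "DRAFT" appears in the lower-right corner.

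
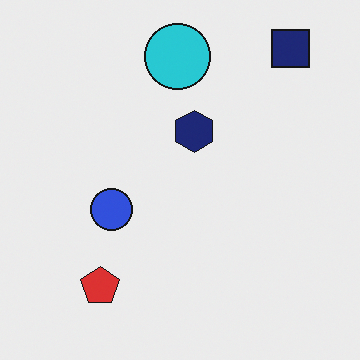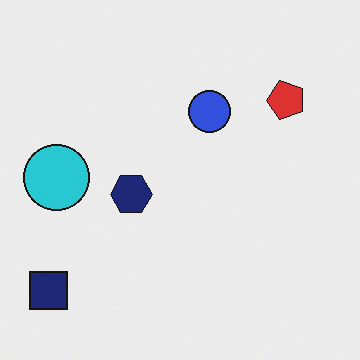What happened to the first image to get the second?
The second image is the first transposed (reflected across the top-left ↔ bottom-right diagonal).

Shapes have swapped their row and column positions — what was in the top-right is now in the bottom-left — a diagonal reflection.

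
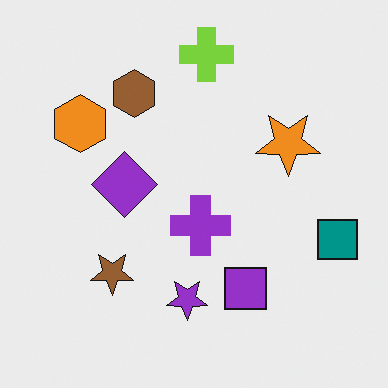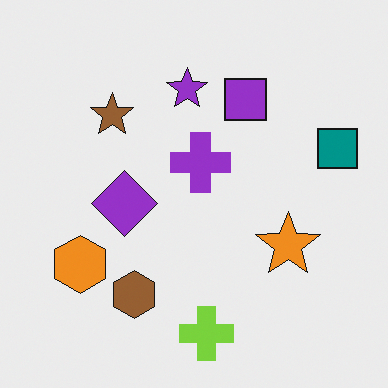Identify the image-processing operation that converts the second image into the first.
The first image is the second flipped vertically (top ↔ bottom).

The lime cross is in the bottom of the second image and the top of the first — shapes on opposite sides of the horizontal midline have swapped in a mirror flip.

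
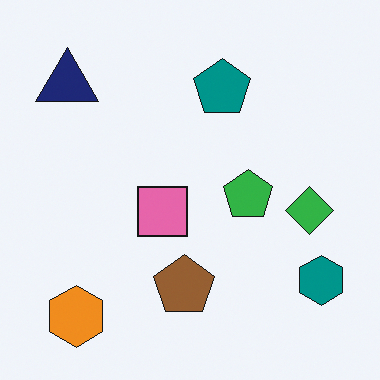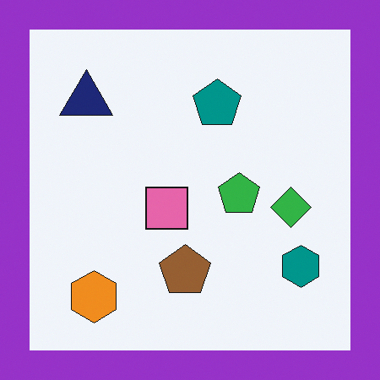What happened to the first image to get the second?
The transformation is: framed with a purple border.

A solid purple frame runs around the edge of the second image, with the content slightly shrunk inside it.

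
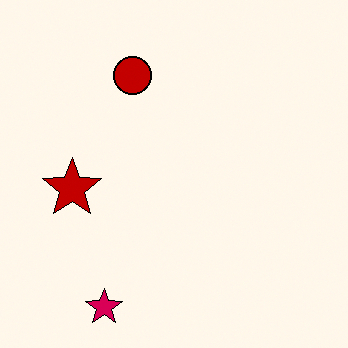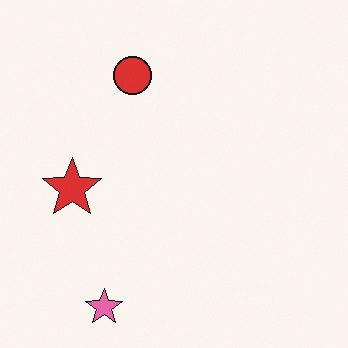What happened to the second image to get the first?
The image was boosted in contrast.

Tones are pushed away from mid-grey across the whole image — a global contrast change.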